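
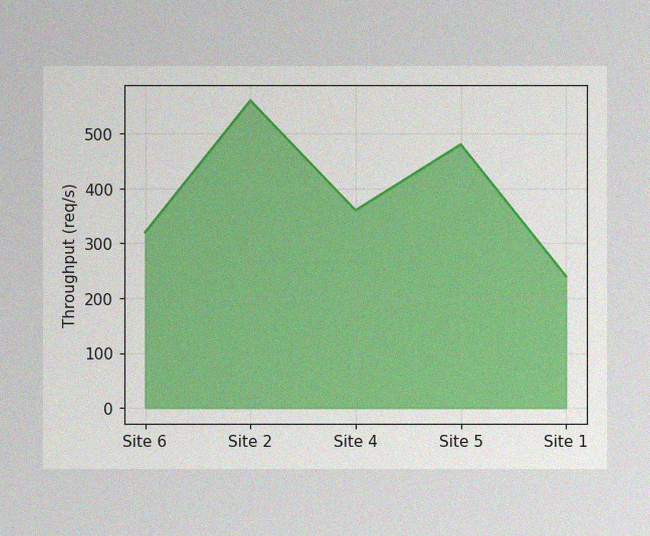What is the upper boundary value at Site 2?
560req/s

The image has some photo noise and uneven lighting. At Site 2 the upper boundary is at 560req/s.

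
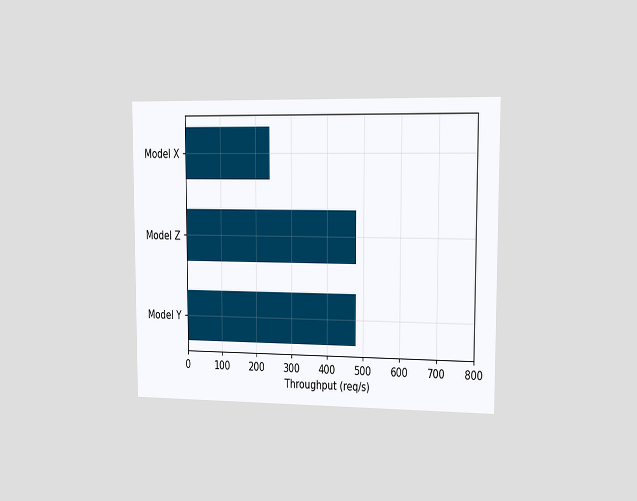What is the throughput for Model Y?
480req/s

The chart is viewed slightly from the right. Reading along the chart's x-axis, the Model Y bar reaches 480req/s.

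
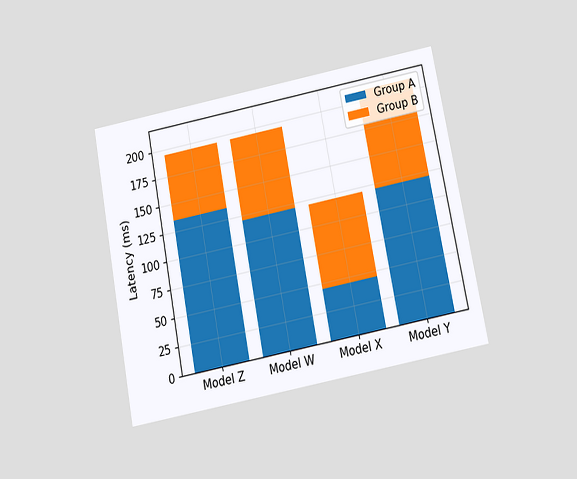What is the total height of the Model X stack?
The chart is tilted about 11° counter-clockwise and viewed slightly from below. The Model X stack's top reaches 120ms on the y-axis.

120ms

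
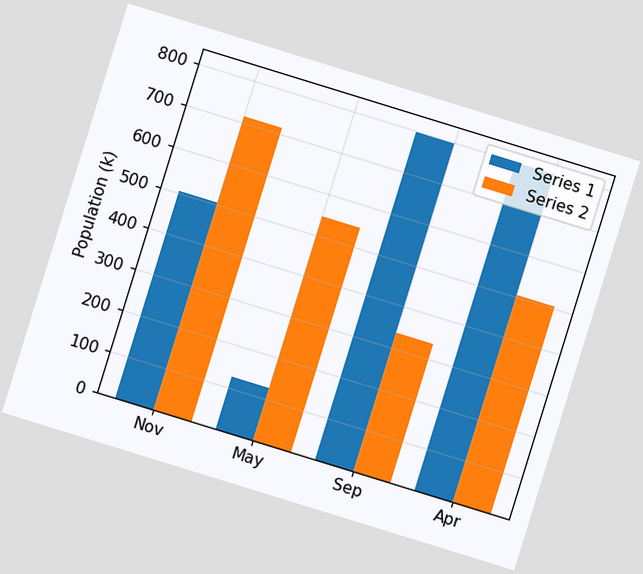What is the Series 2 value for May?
The chart is tilted about 17° clockwise. The Series 2 bar at May reaches 546k on the y-axis.

546k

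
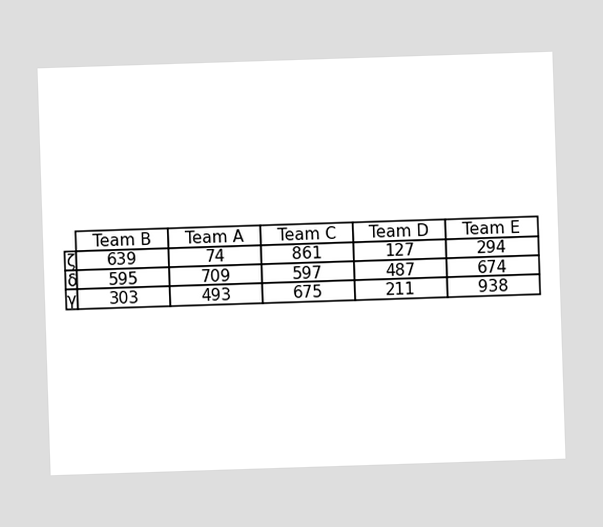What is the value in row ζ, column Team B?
639

The (ζ, Team B) cell reads 639.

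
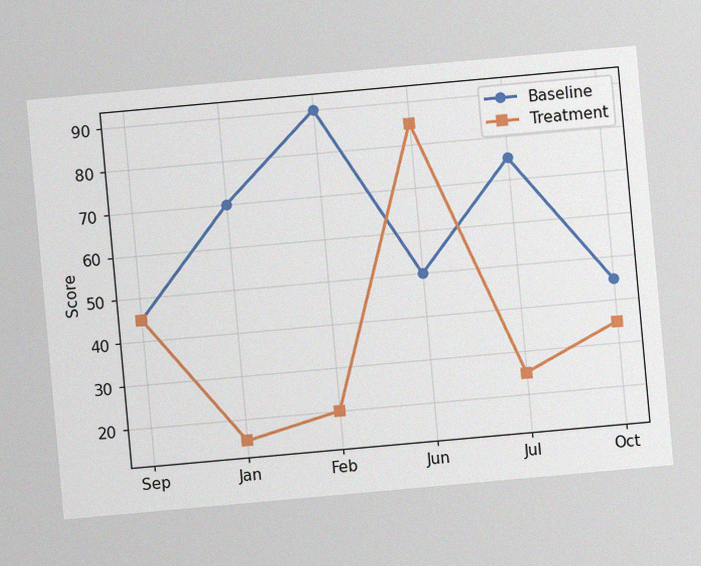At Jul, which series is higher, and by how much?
The chart is tilted about 5° counter-clockwise, with some photo noise. At Jul, Baseline sits above the other line by 50.

Baseline, by 50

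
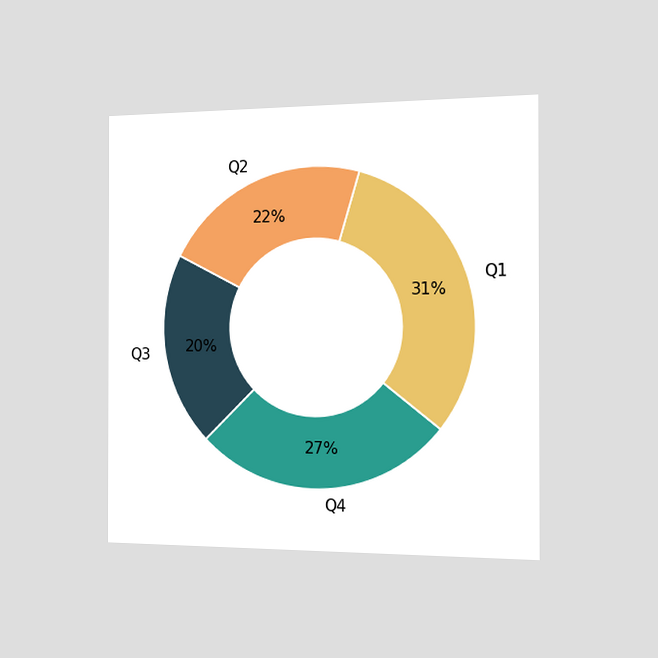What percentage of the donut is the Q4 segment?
27%

The chart is viewed slightly from the right. The Q4 segment takes up 27% of the ring.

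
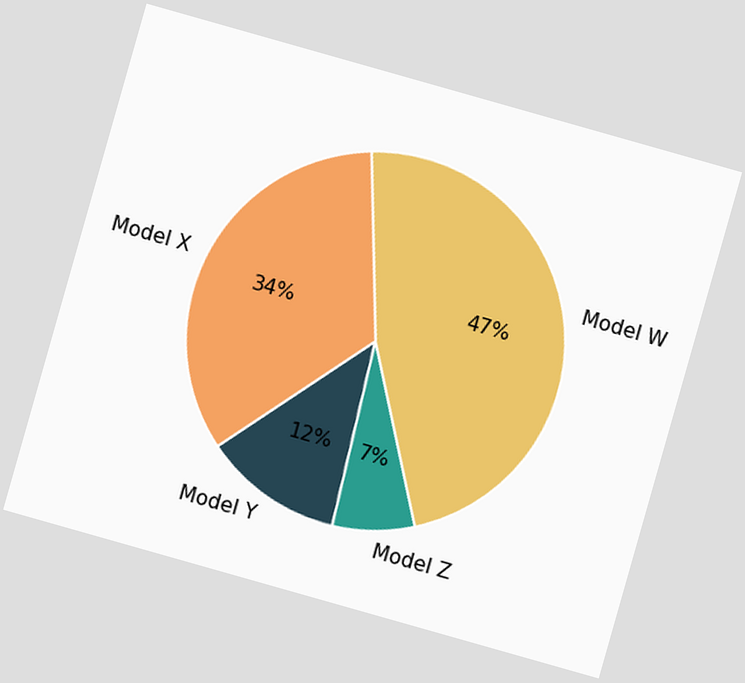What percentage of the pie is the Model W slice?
The chart is tilted about 16° clockwise. The Model W slice takes up 47% of the pie.

47%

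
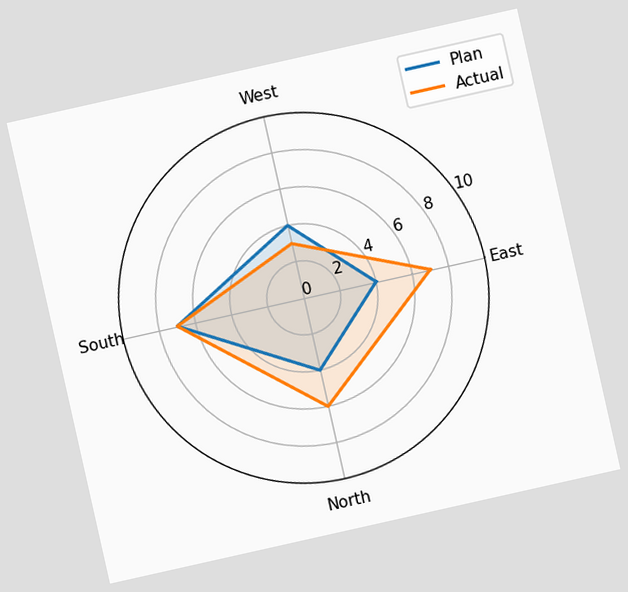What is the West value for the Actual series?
3

The chart is tilted about 13° counter-clockwise. On the West axis, Actual reaches 3.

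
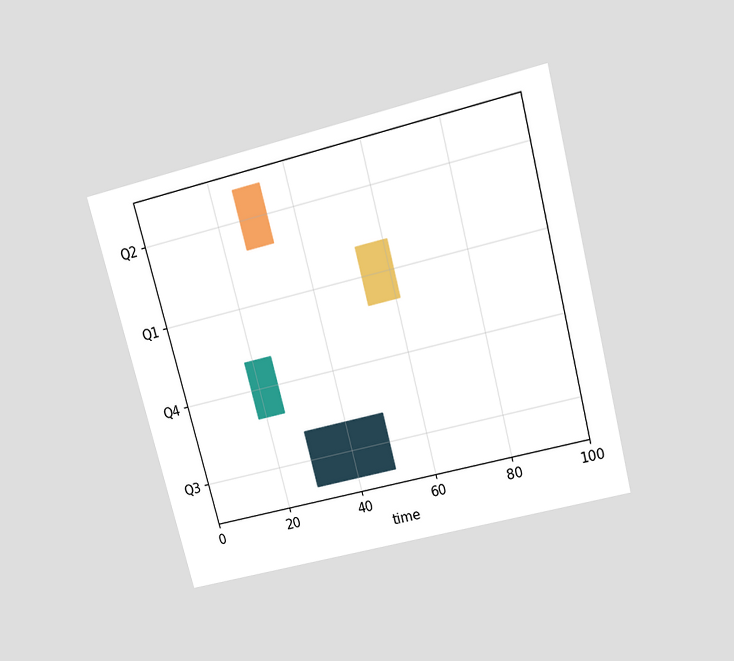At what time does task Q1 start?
The chart is tilted about 14° counter-clockwise and viewed slightly from above. The Q1 bar begins at t=53.

53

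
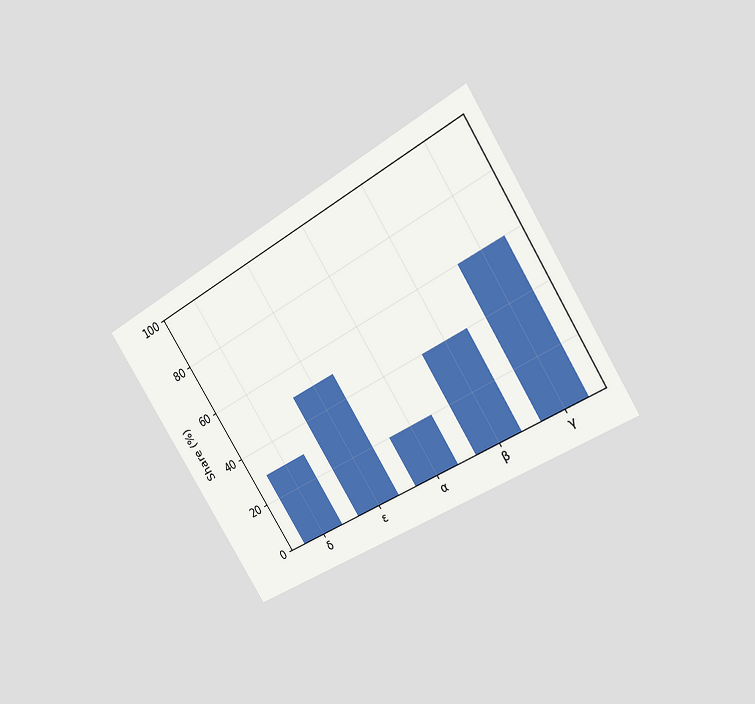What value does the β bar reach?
The chart is tilted about 32° counter-clockwise and viewed at a slight angle. Reading along the chart's y-axis, the β bar reaches 40%.

40%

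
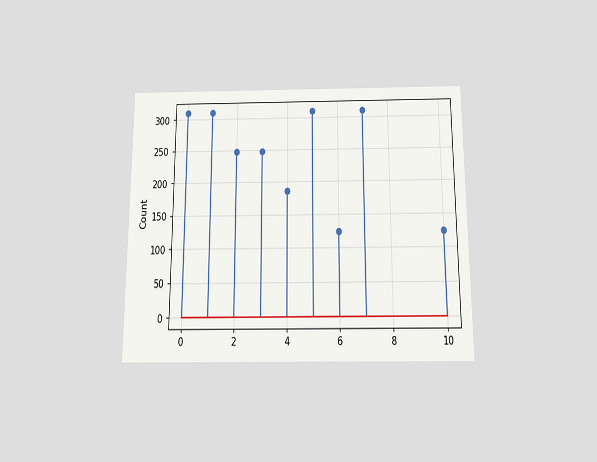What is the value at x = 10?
124

The chart is viewed slightly from below. The stem at x=10 reaches 124.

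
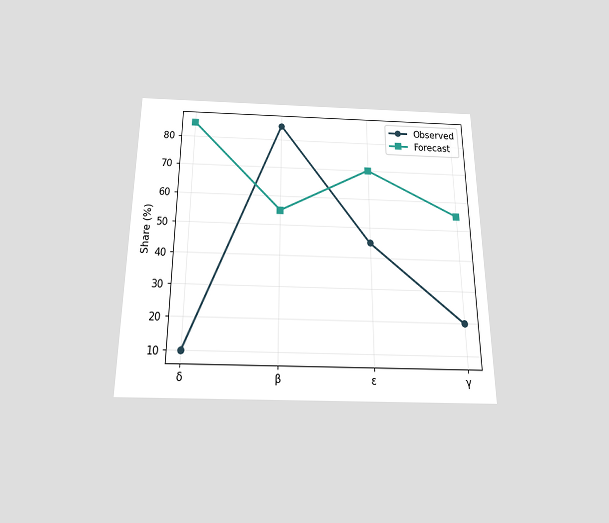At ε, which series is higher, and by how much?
The chart is viewed slightly from below. At ε, Forecast sits above the other line by 25%.

Forecast, by 25%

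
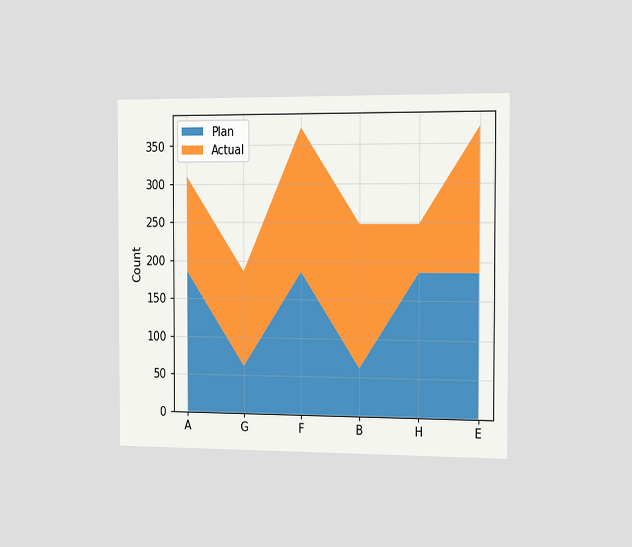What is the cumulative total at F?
372

The chart is viewed slightly from the right. The stacked total at F reaches 372.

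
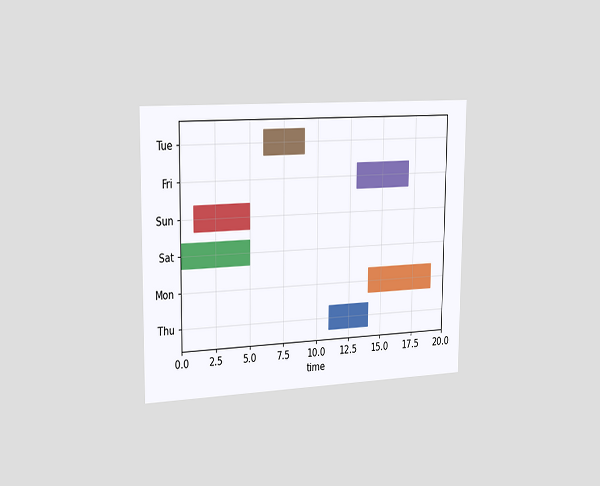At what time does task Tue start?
The chart is viewed slightly from the left. The Tue bar begins at t=6.

6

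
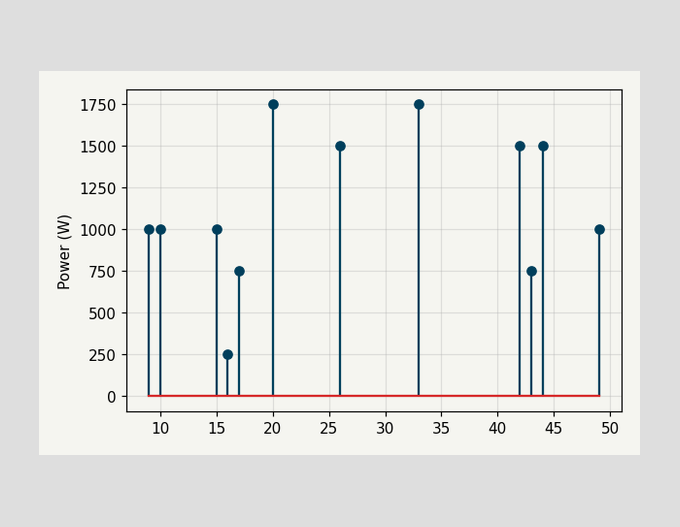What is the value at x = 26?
The stem at x=26 reaches 1500W.

1500W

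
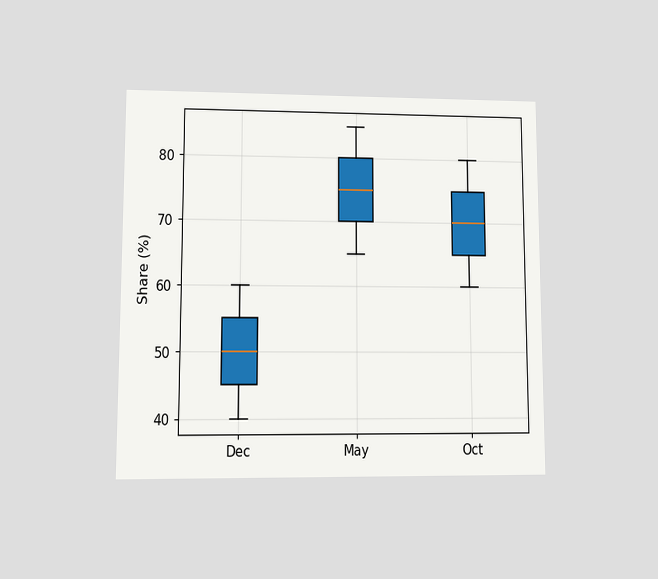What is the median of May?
75%

The chart is viewed at a slight angle. The median line in the May box sits at 75%.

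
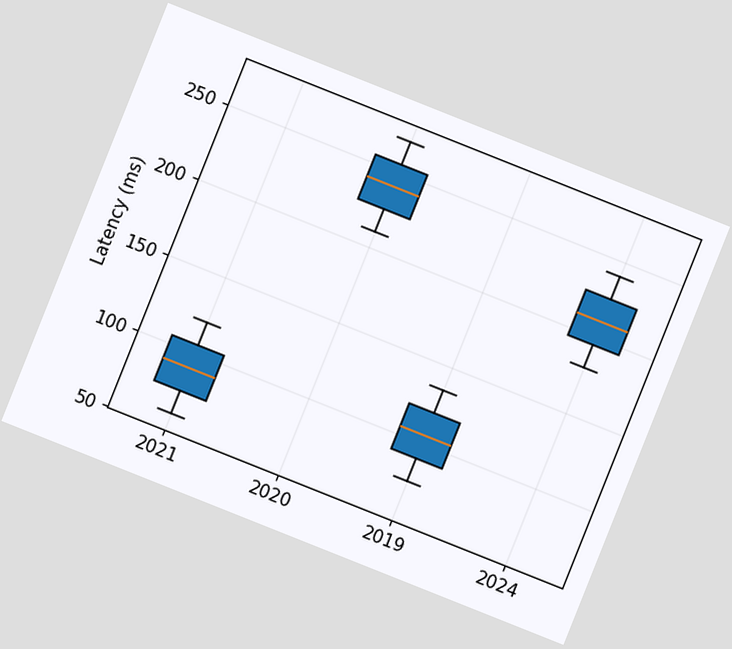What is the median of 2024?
210ms

The chart is tilted about 22° clockwise. The median line in the 2024 box sits at 210ms.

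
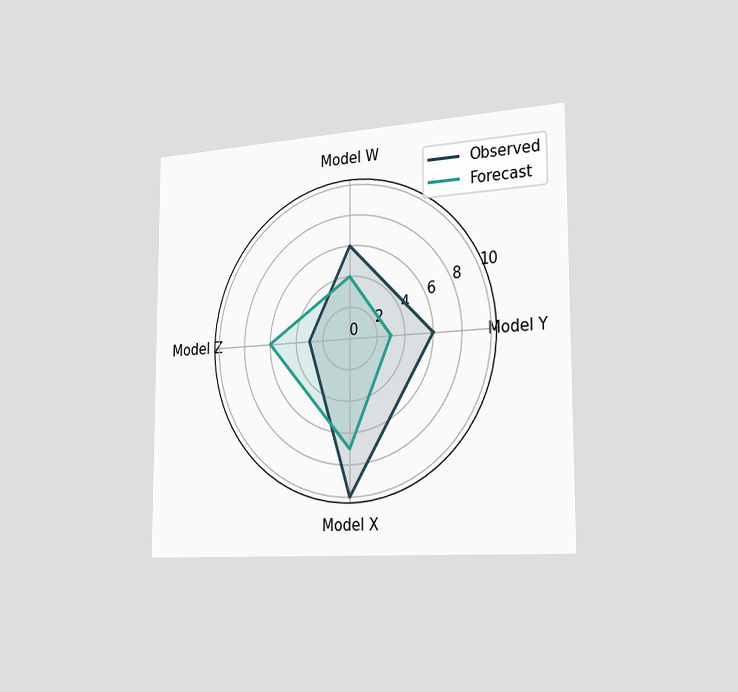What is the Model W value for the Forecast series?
4

The chart is viewed slightly from the right. On the Model W axis, Forecast reaches 4.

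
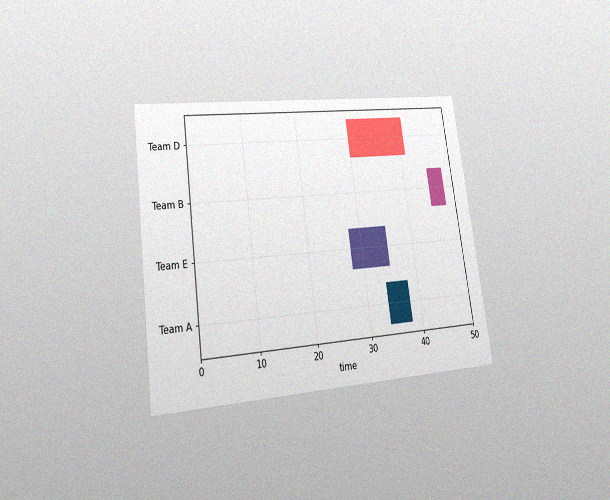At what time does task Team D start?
The chart is tilted about 8° counter-clockwise and viewed at a slight angle, with some photo noise. The Team D bar begins at t=30.

30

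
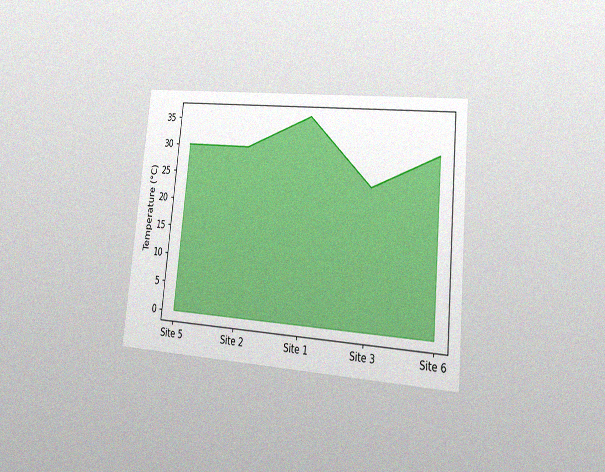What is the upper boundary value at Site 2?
The chart is tilted about 6° clockwise and viewed at a slight angle, with some photo noise. At Site 2 the upper boundary is at 30°C.

30°C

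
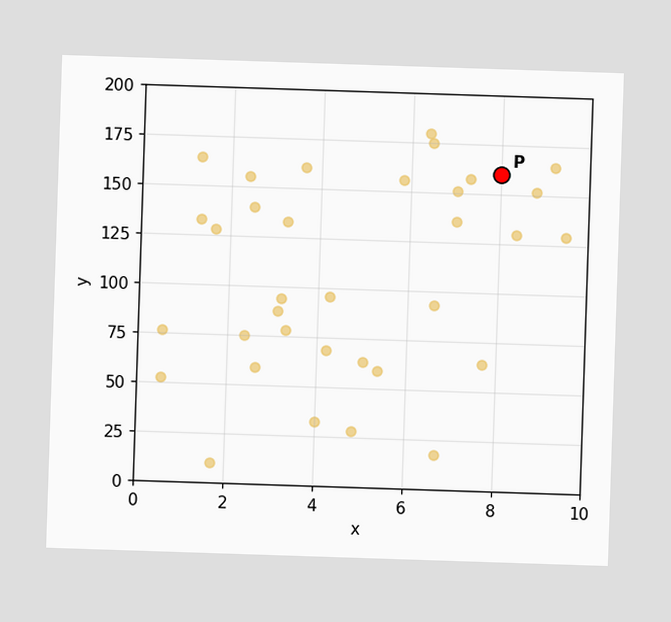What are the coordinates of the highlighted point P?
Following the gridlines from P to each axis, P sits at (8, 160).

(8, 160)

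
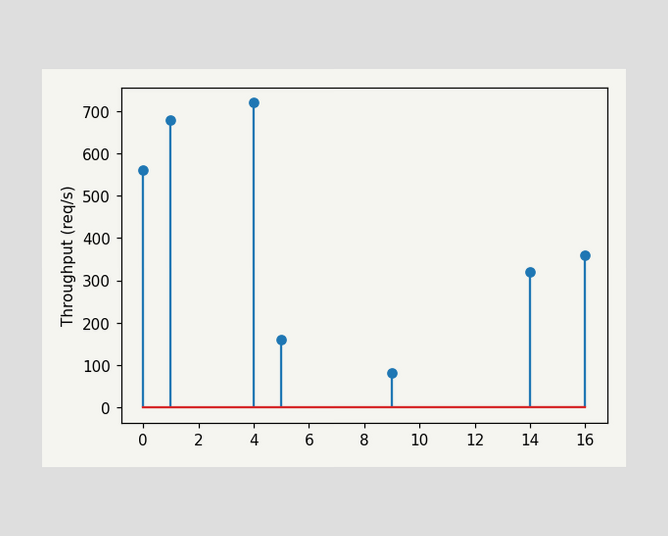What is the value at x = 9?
80req/s

The stem at x=9 reaches 80req/s.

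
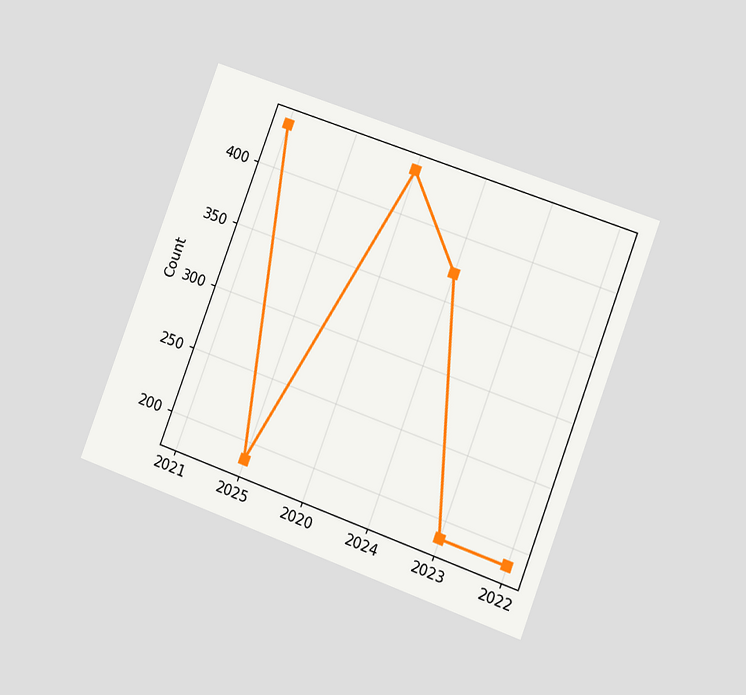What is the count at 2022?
The chart is tilted about 20° clockwise and viewed slightly from the right. At 2022, the line is at 186.

186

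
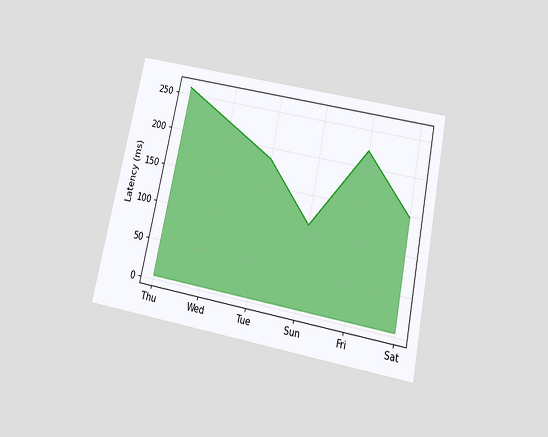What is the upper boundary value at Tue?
185ms

The chart is tilted about 12° clockwise and viewed slightly from below. At Tue the upper boundary is at 185ms.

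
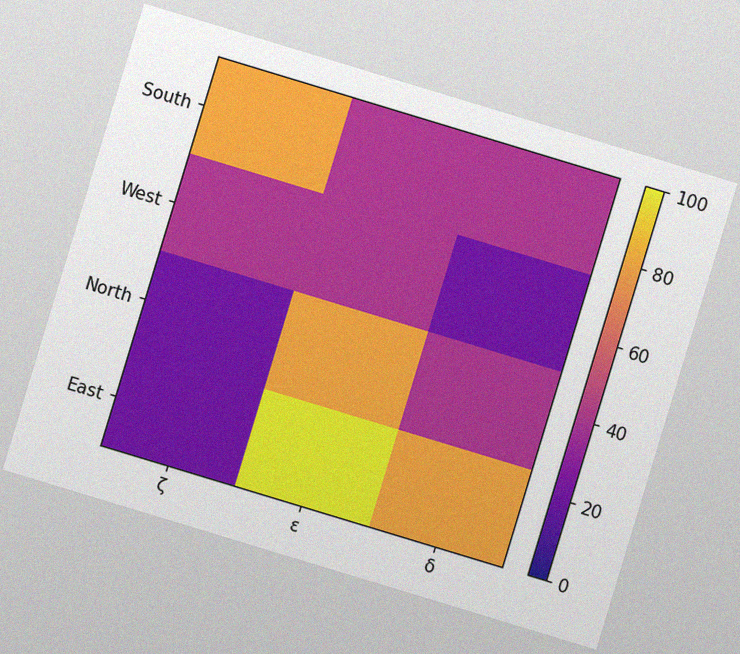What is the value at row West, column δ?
The chart is tilted about 17° clockwise, with some photo noise. Matching cell (West, δ) against the colorbar gives 20.

20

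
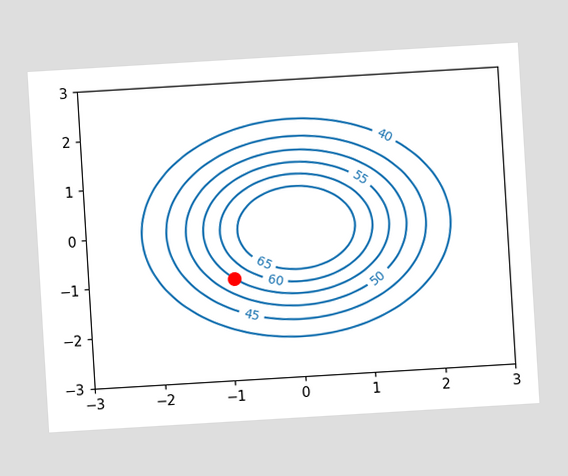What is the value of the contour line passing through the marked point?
The chart is tilted about 3° counter-clockwise. The marked point sits on the contour labelled 55.

55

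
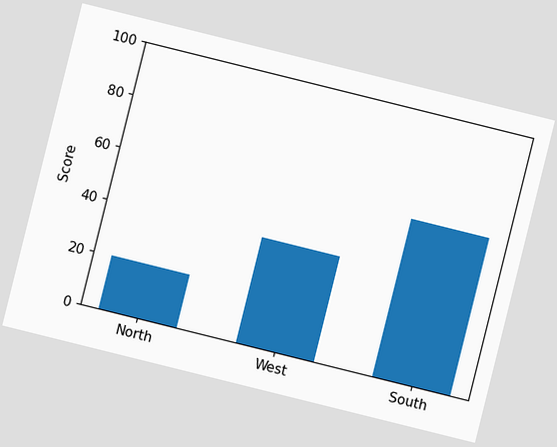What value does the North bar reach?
20

The chart is tilted about 14° clockwise. Reading along the chart's y-axis, the North bar reaches 20.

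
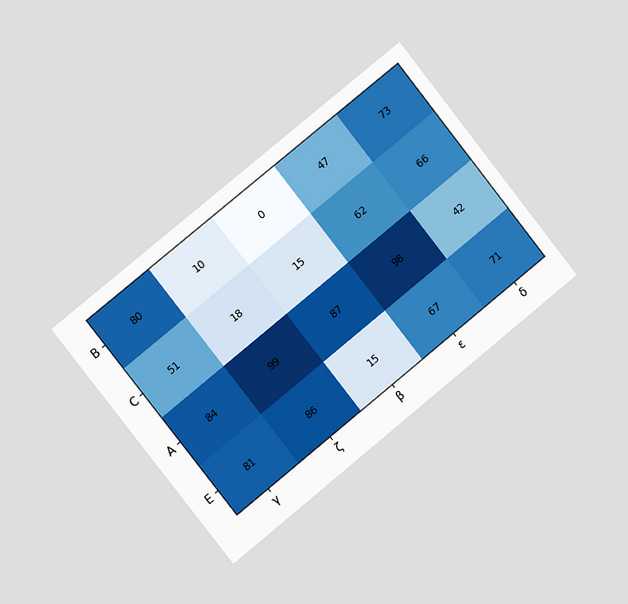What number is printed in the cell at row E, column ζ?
86

The chart is tilted about 39° counter-clockwise and viewed slightly from the left. The (E, ζ) cell reads 86.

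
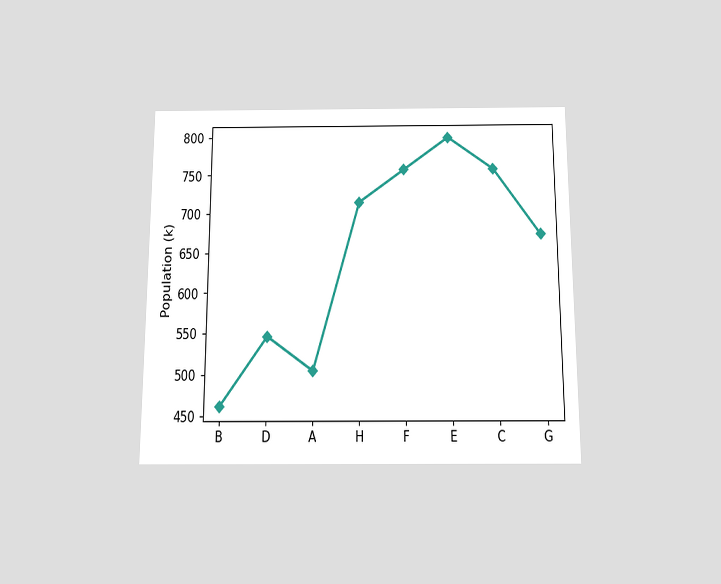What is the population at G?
The chart is viewed slightly from below. At G, the line is at 672k.

672k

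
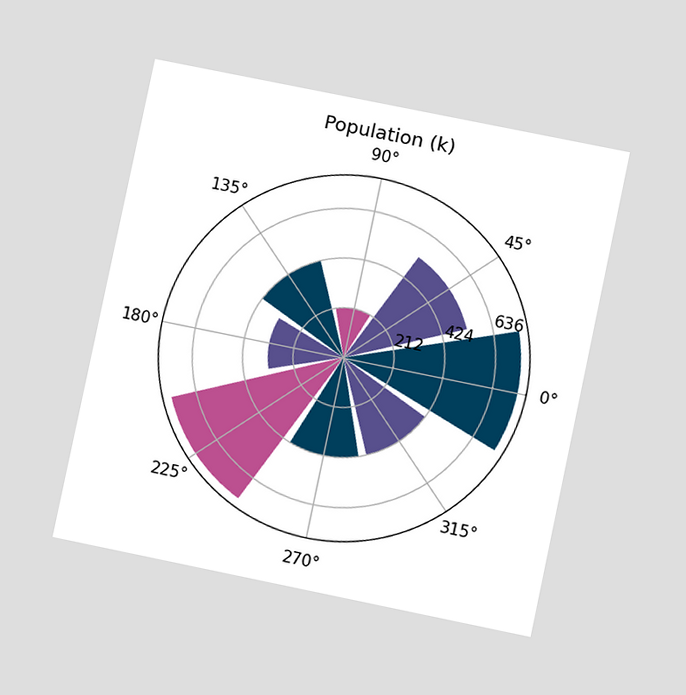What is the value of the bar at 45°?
530k

The chart is tilted about 12° clockwise and viewed at a slight angle. The bar at 45° reaches 530k on the radial axis.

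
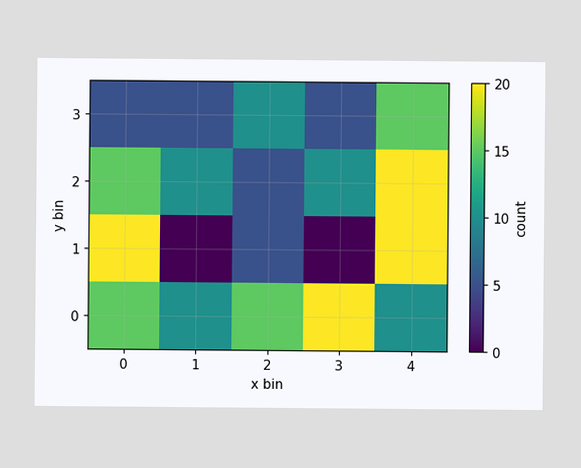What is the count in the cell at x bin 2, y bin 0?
Matching the cell (2, 0) against the colorbar gives 15.

15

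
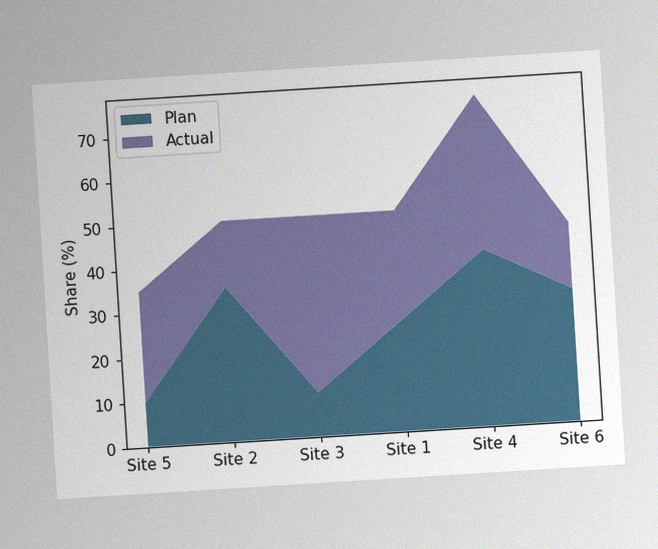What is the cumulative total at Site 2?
50%

The chart is tilted about 4° counter-clockwise, with some photo noise. The stacked total at Site 2 reaches 50%.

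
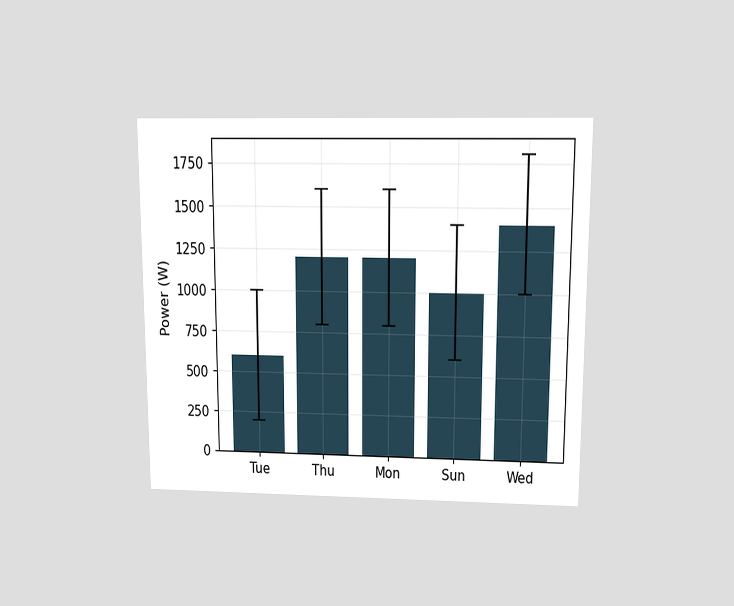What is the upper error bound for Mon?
1600W

The chart is viewed slightly from above. The Mon bar's upper whisker reaches 1600W.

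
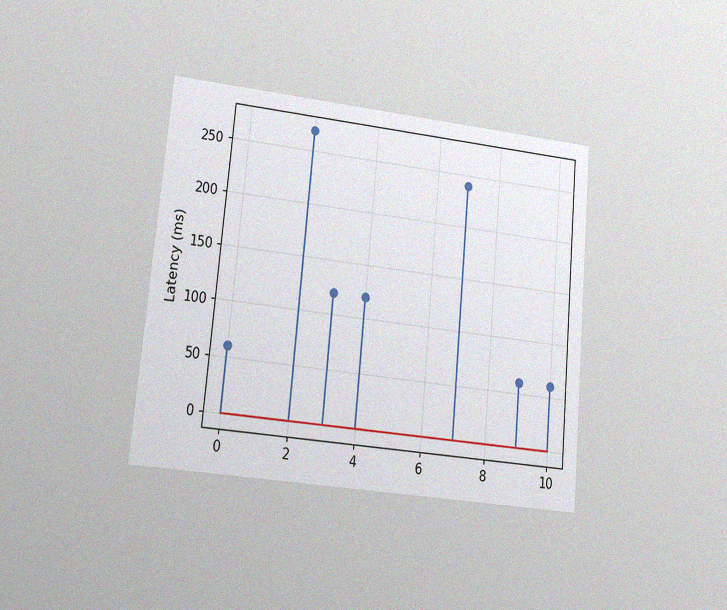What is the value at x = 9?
The chart is tilted about 5° clockwise and viewed at a slight angle, with some photo noise. The stem at x=9 reaches 60ms.

60ms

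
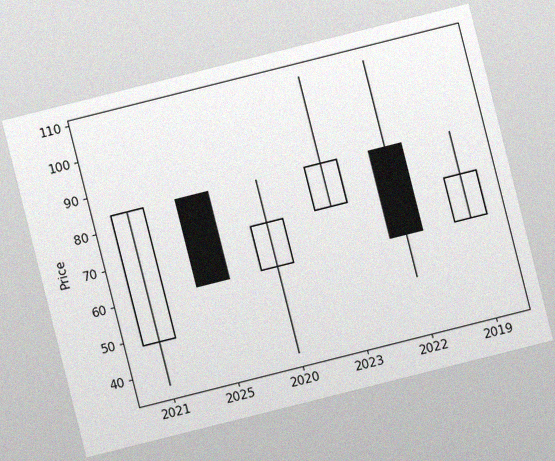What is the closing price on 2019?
The chart is tilted about 14° counter-clockwise, with some photo noise. The 2019 candle closes at 72.

72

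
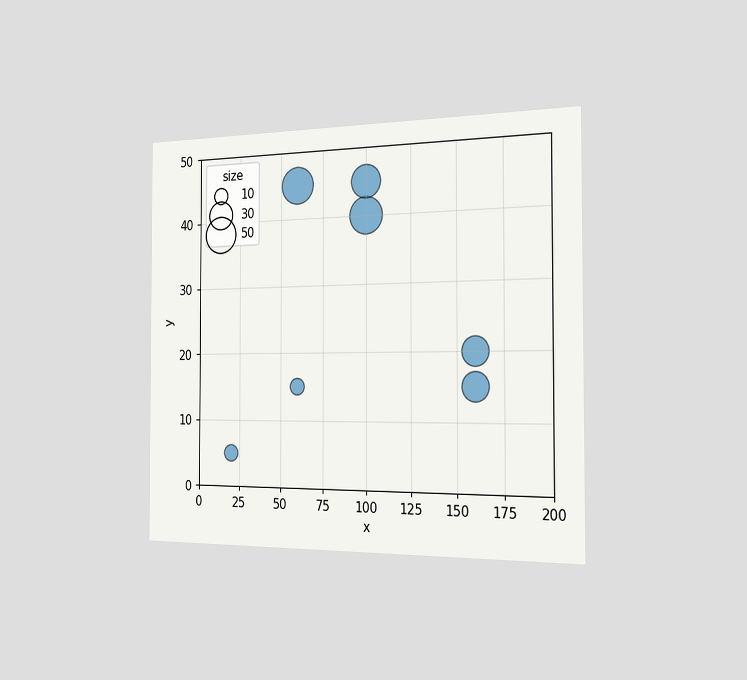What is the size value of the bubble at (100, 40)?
The chart is viewed slightly from the right. Matching the bubble at (100, 40) against the size legend gives 50.

50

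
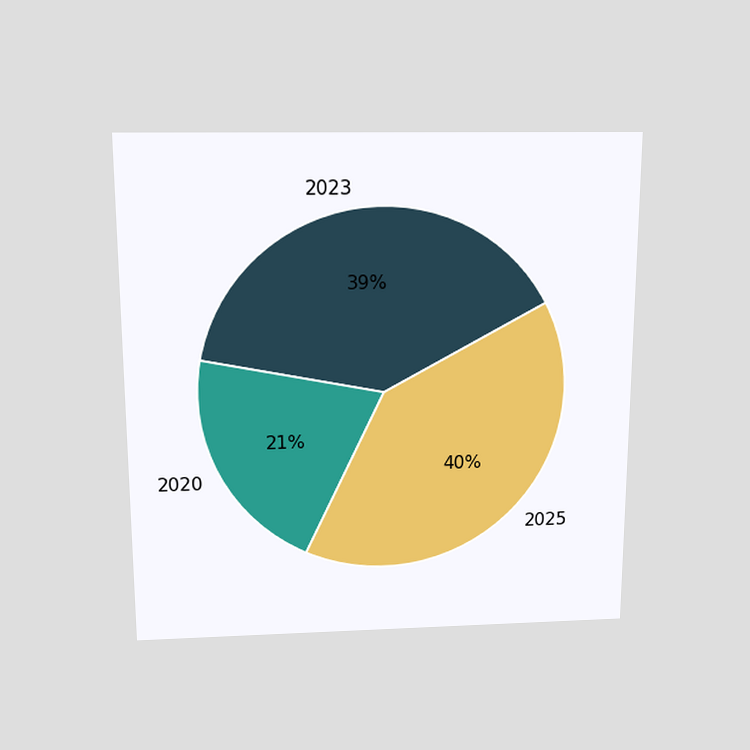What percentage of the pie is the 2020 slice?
The chart is viewed slightly from above. The 2020 slice takes up 21% of the pie.

21%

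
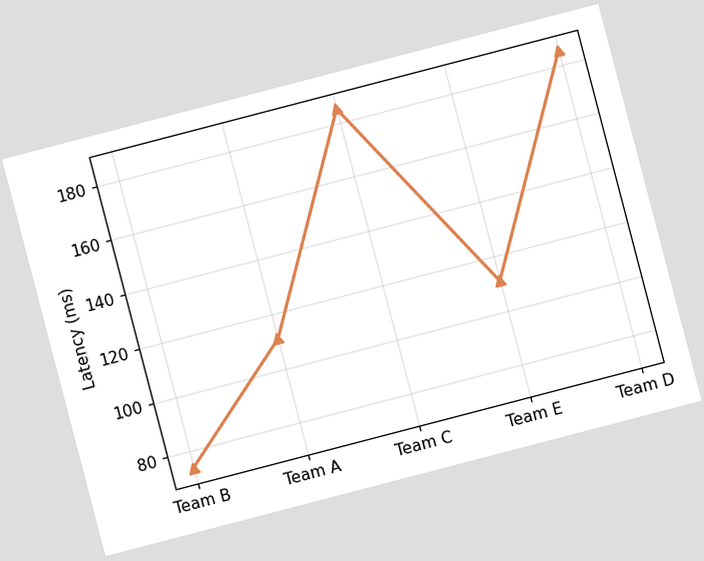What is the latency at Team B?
74ms

The chart is tilted about 15° counter-clockwise. At Team B, the line is at 74ms.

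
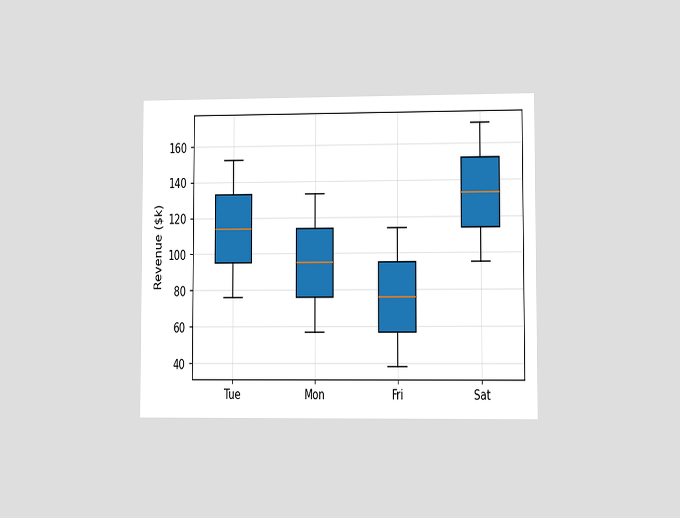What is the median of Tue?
The chart is viewed at a slight angle. The median line in the Tue box sits at $114k.

$114k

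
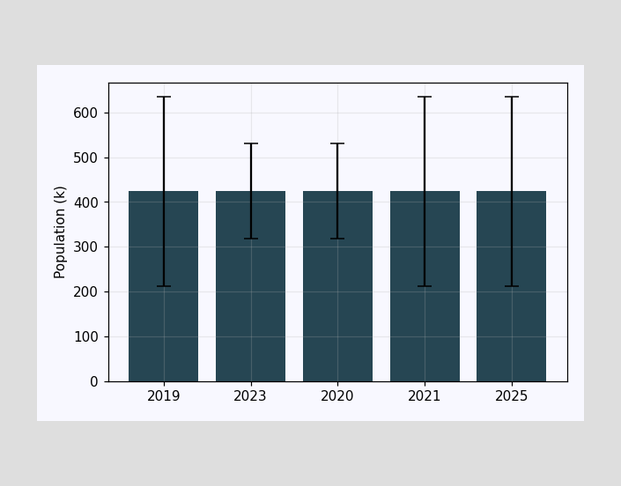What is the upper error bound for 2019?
The 2019 bar's upper whisker reaches 636k.

636k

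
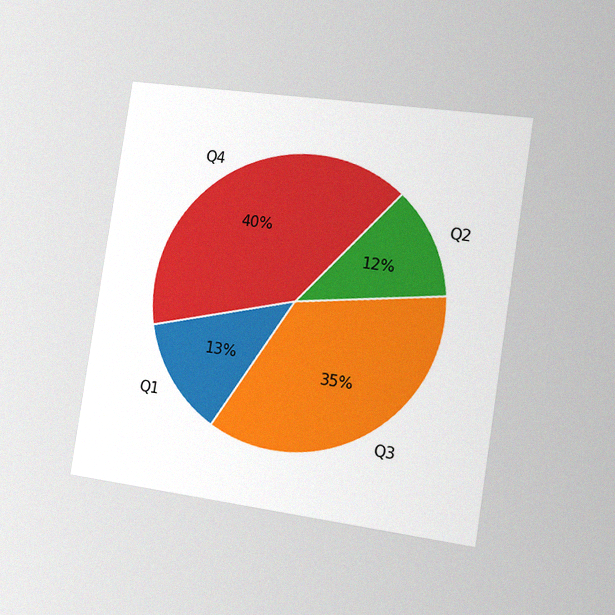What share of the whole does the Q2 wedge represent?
The chart is tilted about 9° clockwise and viewed slightly from the right, with some photo noise. The Q2 slice takes up 12% of the pie.

12%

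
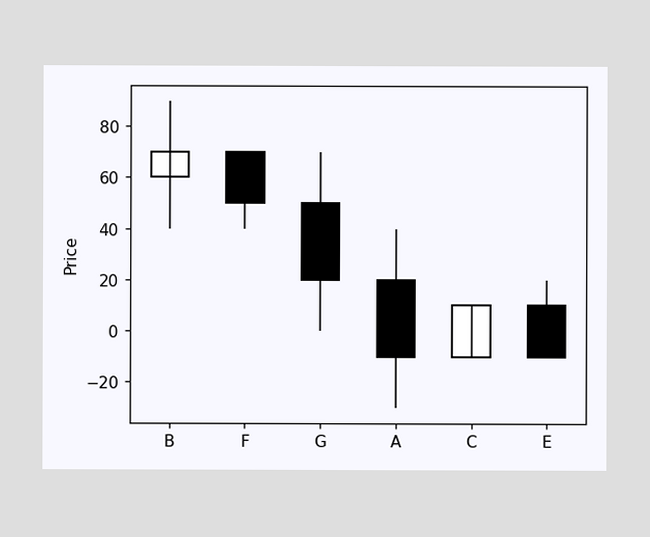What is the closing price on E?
-10

The E candle closes at -10.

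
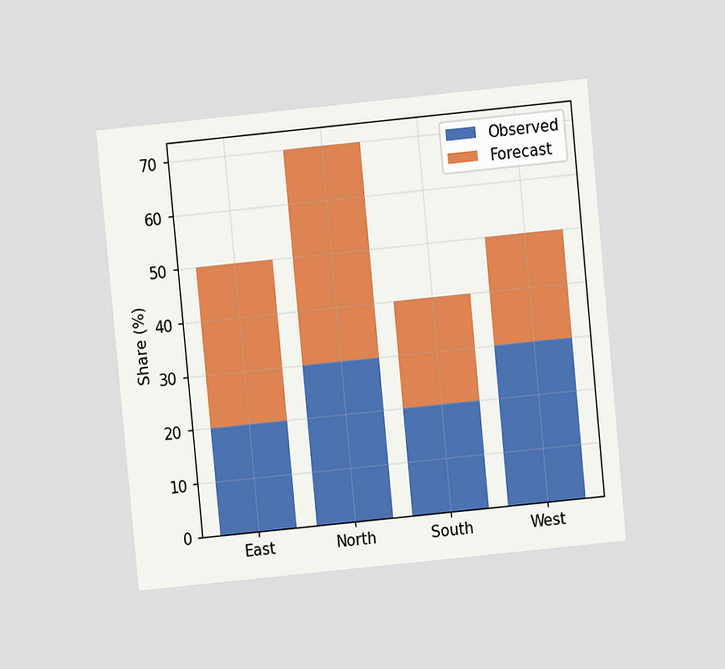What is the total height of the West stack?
The chart is tilted about 6° counter-clockwise and viewed at a slight angle. The West stack's top reaches 50% on the y-axis.

50%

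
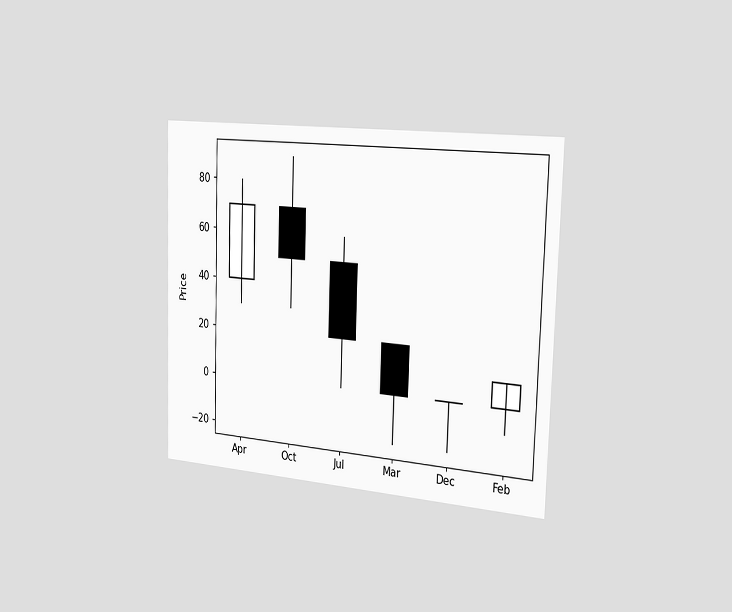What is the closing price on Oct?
The chart is viewed slightly from the right. The Oct candle closes at 50.

50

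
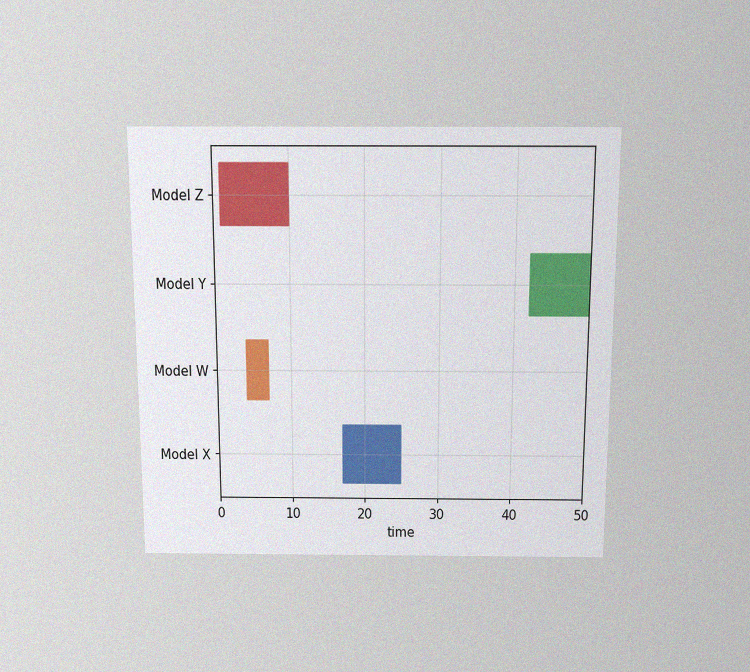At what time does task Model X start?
17

The chart is viewed slightly from above, with some photo noise. The Model X bar begins at t=17.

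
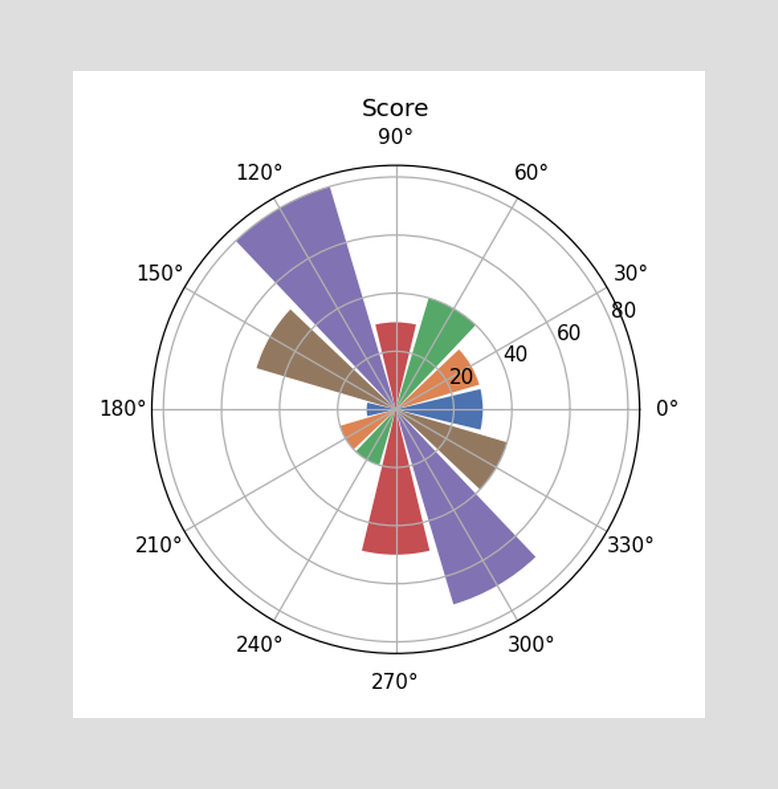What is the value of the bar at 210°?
20

The bar at 210° reaches 20 on the radial axis.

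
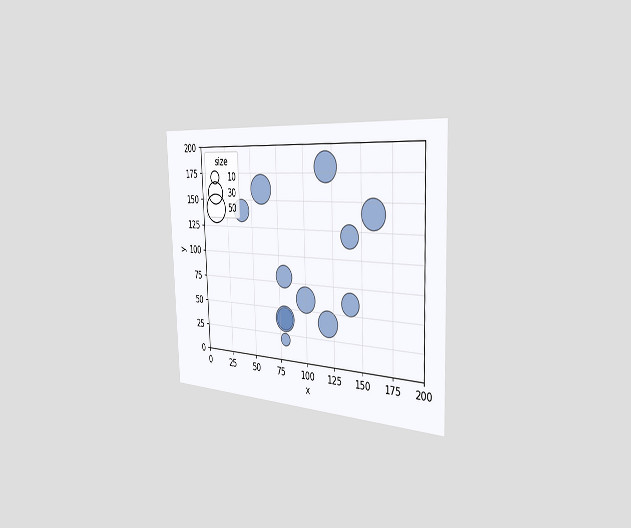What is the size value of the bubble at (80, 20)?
10

The chart is tilted about 2° counter-clockwise and viewed slightly from the right. Matching the bubble at (80, 20) against the size legend gives 10.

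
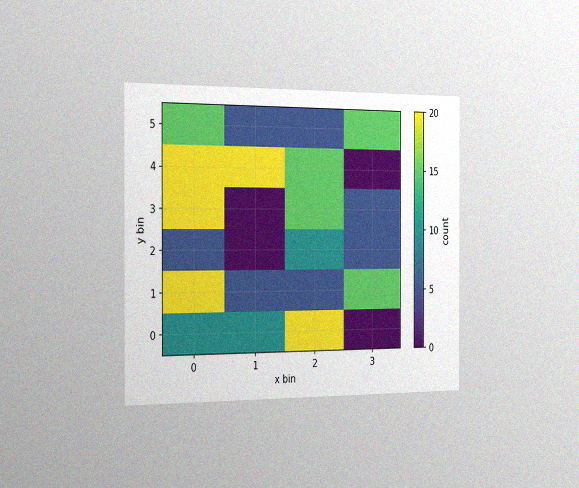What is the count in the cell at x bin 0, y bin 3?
The chart is viewed slightly from the left, with some photo noise. Matching the cell (0, 3) against the colorbar gives 20.

20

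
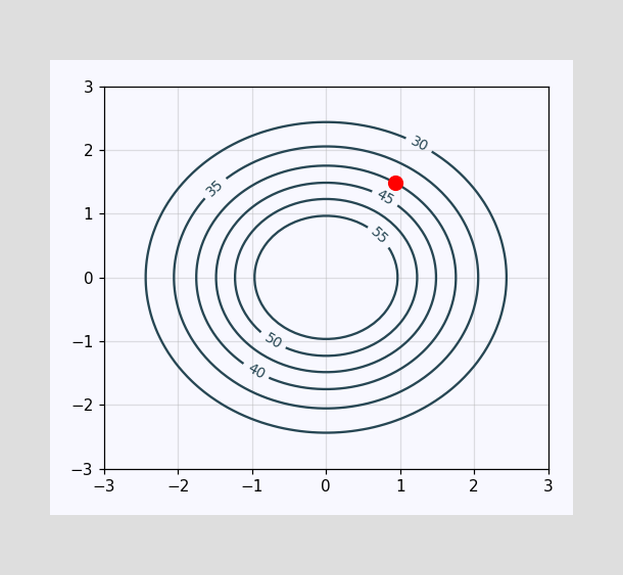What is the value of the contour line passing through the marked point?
40

The marked point sits on the contour labelled 40.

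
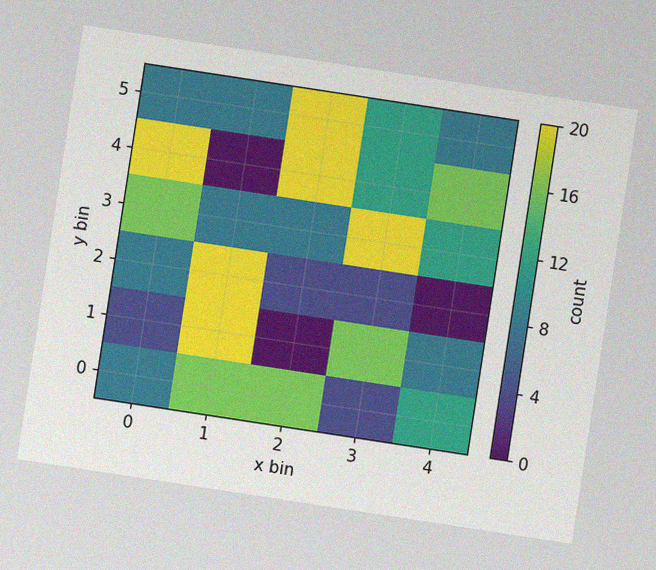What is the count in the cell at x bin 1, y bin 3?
8

The chart is tilted about 9° clockwise, with some photo noise. Matching the cell (1, 3) against the colorbar gives 8.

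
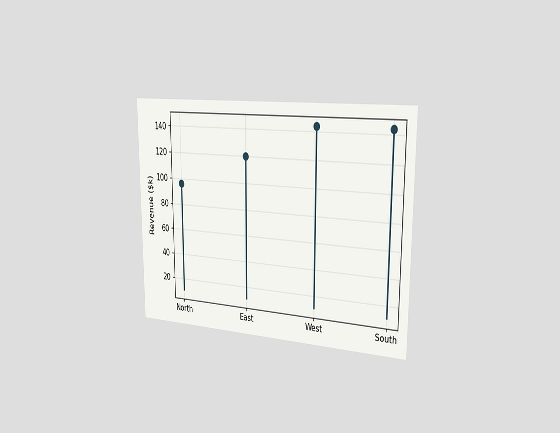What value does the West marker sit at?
$144k

The chart is viewed slightly from the right. The West marker sits at $144k.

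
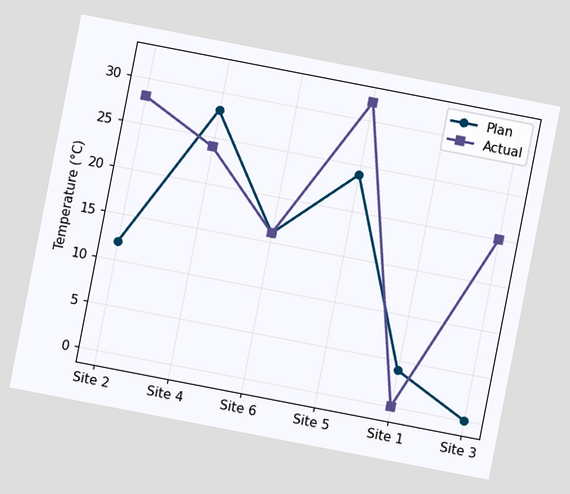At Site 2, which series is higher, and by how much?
Actual, by 16°C

The chart is tilted about 11° clockwise. At Site 2, Actual sits above the other line by 16°C.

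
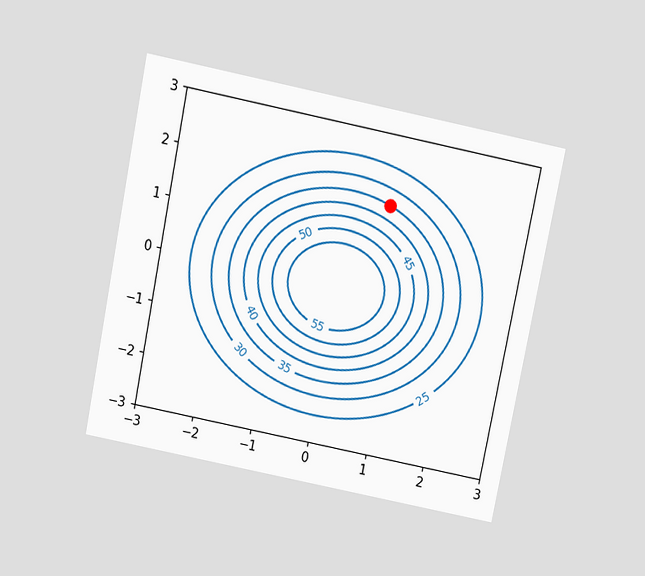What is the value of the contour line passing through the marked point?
The chart is tilted about 11° clockwise and viewed slightly from above. The marked point sits on the contour labelled 35.

35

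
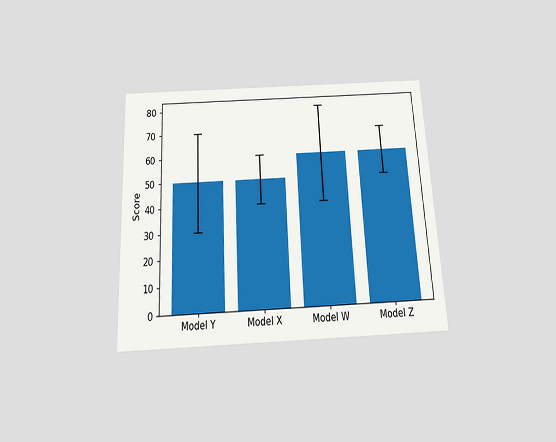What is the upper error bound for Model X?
The chart is tilted about 3° counter-clockwise and viewed slightly from below. The Model X bar's upper whisker reaches 60.

60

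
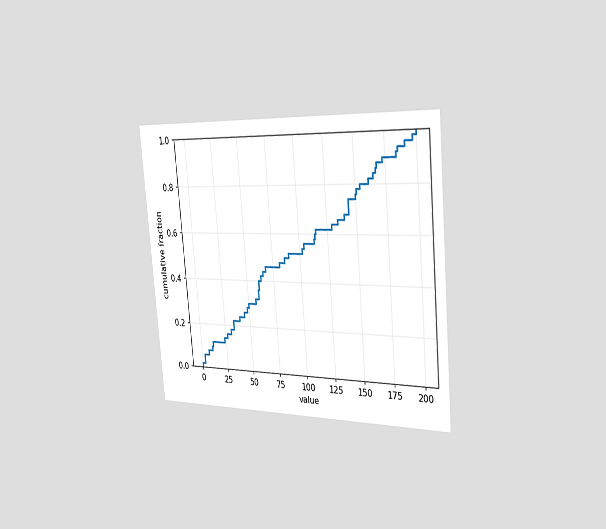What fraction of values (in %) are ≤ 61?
40%

The chart is tilted about 5° counter-clockwise and viewed slightly from the right. At x=61 the ECDF step is at 40%.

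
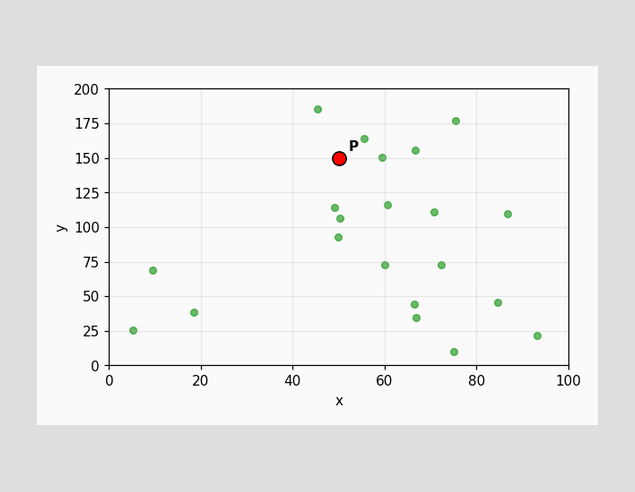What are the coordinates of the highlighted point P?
Following the gridlines from P to each axis, P sits at (50, 150).

(50, 150)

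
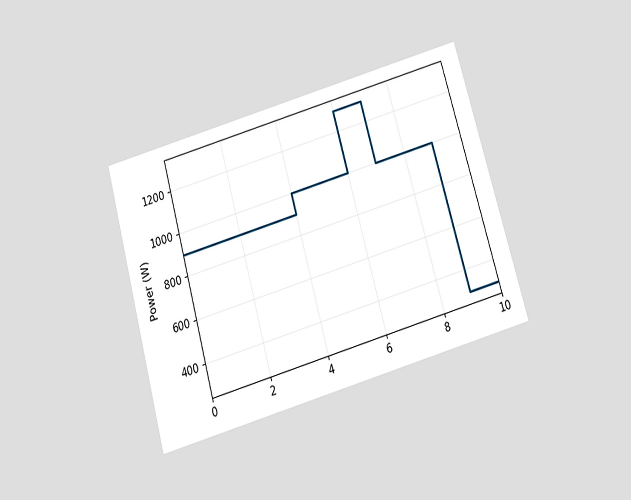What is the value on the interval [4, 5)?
1000W

The chart is tilted about 16° counter-clockwise and viewed slightly from below. On [4, 5) the step sits at 1000W.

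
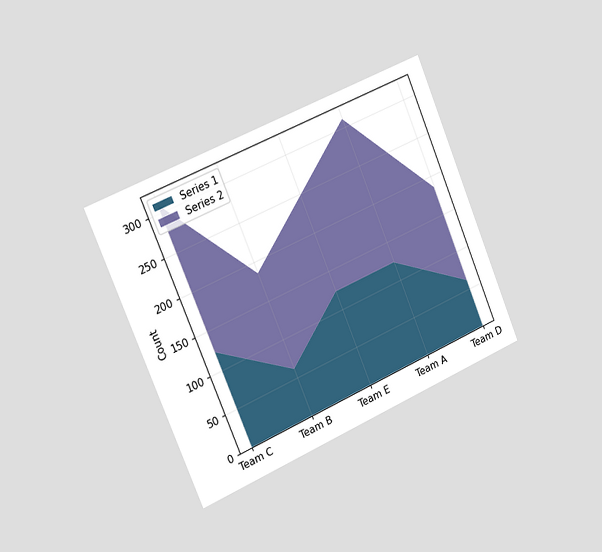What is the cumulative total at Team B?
The chart is tilted about 23° counter-clockwise and viewed slightly from the left. The stacked total at Team B reaches 186.

186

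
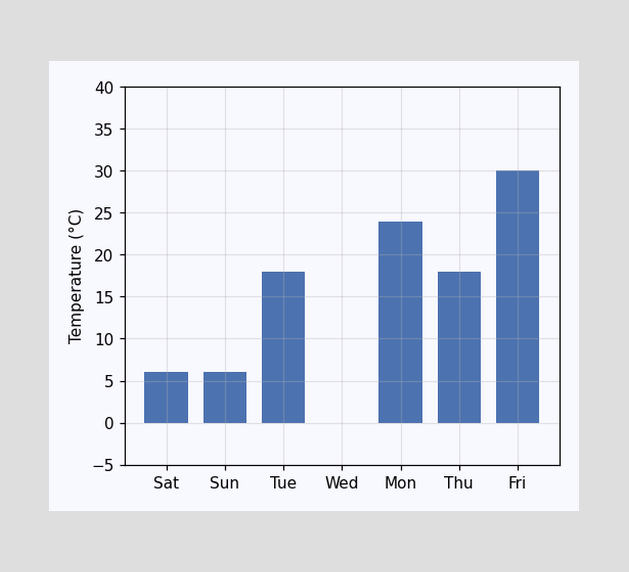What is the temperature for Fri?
30°C

Reading along the chart's y-axis, the Fri bar reaches 30°C.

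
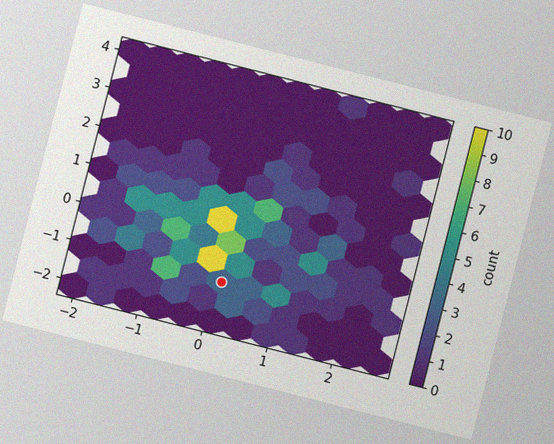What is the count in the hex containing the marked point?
The chart is tilted about 14° clockwise, with some photo noise. The marked hex reads 3 on the colorbar.

3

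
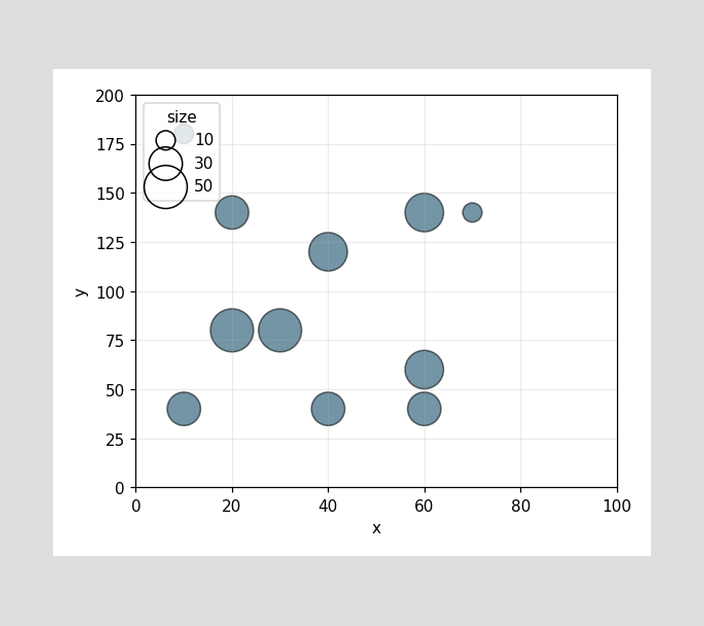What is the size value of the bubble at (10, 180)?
Matching the bubble at (10, 180) against the size legend gives 10.

10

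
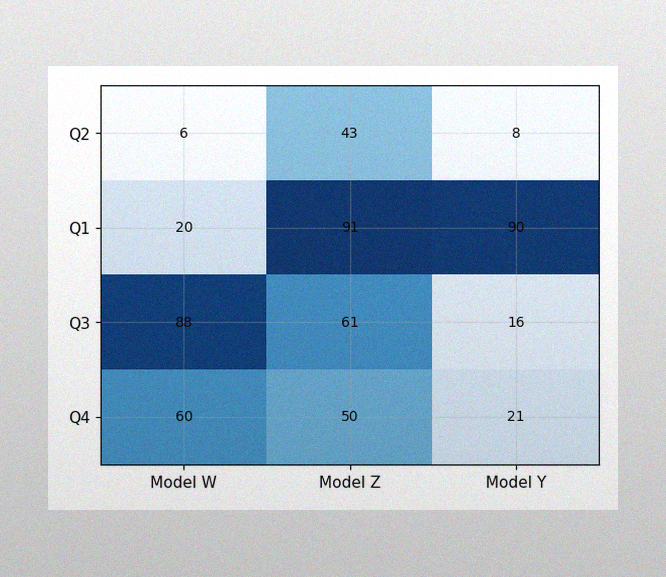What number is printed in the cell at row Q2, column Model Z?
The image has some photo noise and uneven lighting. The (Q2, Model Z) cell reads 43.

43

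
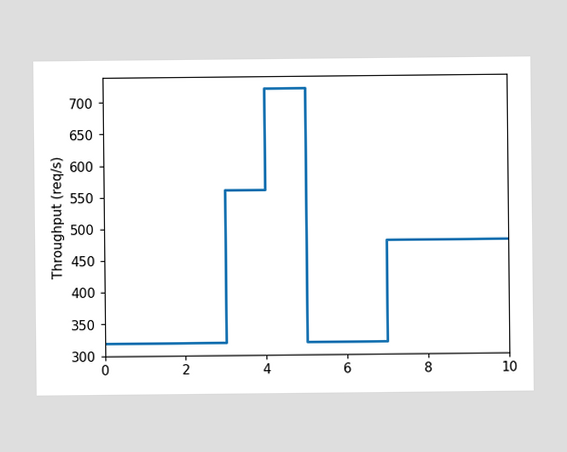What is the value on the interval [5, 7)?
On [5, 7) the step sits at 320req/s.

320req/s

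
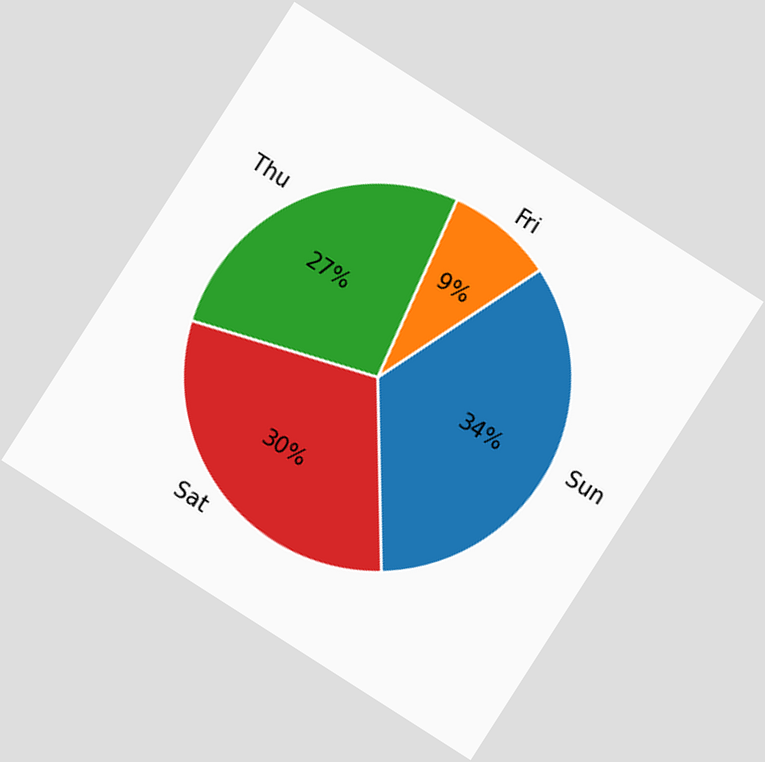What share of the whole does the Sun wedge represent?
The chart is tilted about 33° clockwise. The Sun slice takes up 34% of the pie.

34%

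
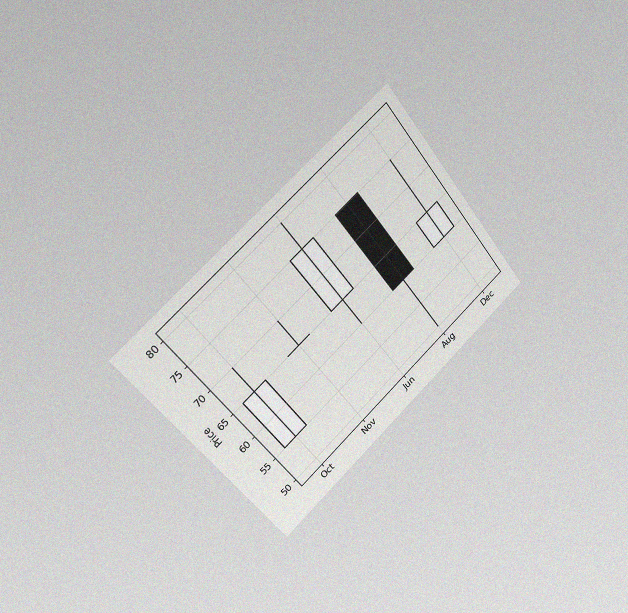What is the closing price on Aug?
60

The chart is tilted about 39° counter-clockwise and viewed slightly from the left, with some photo noise. The Aug candle closes at 60.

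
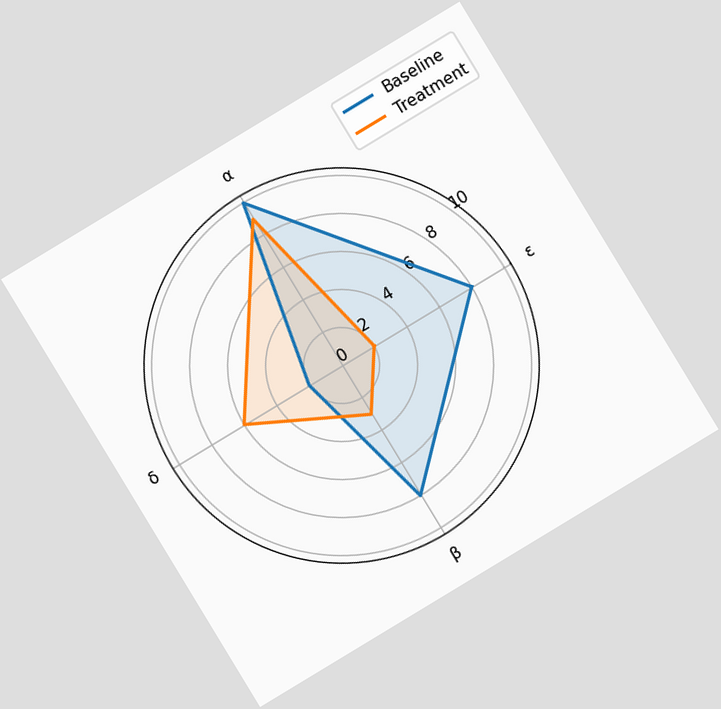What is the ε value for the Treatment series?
The chart is tilted about 31° counter-clockwise. On the ε axis, Treatment reaches 2.

2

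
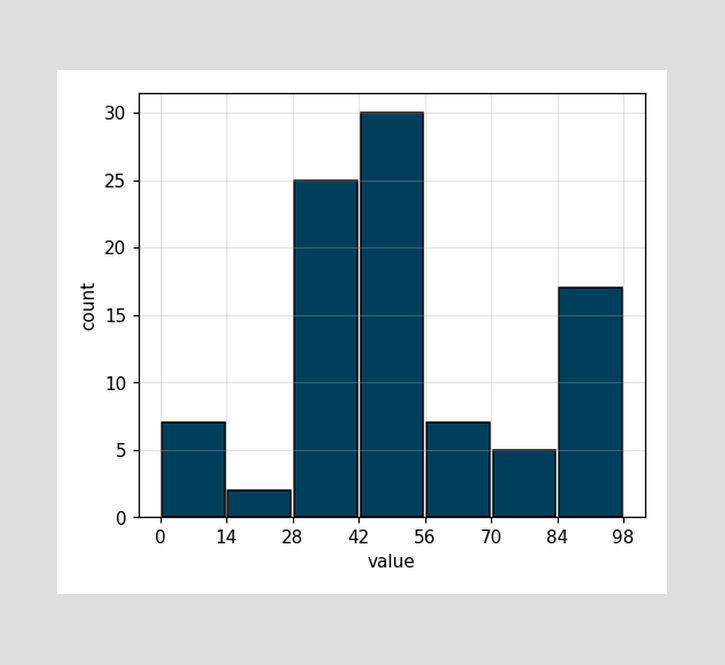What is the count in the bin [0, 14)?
7

The [0, 14) bin has height 7.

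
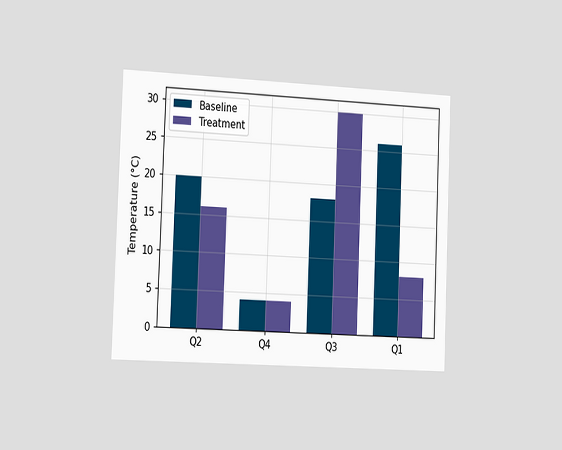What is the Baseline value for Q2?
The chart is tilted about 2° clockwise and viewed slightly from the left. The Baseline bar at Q2 reaches 20°C on the y-axis.

20°C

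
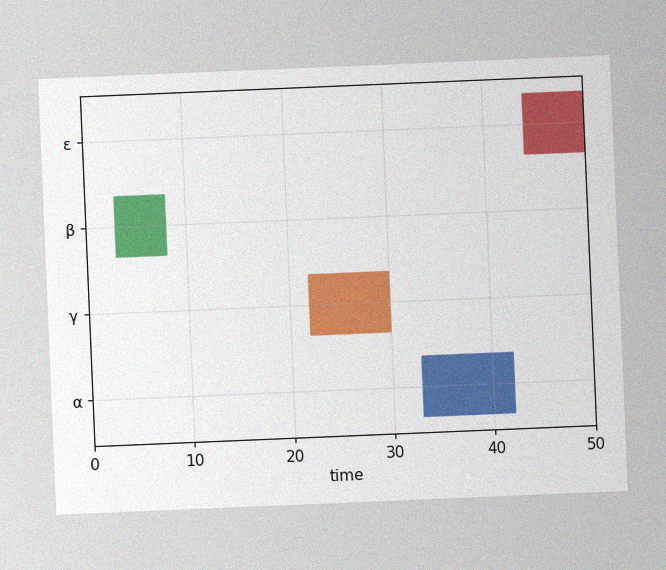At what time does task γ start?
22

The chart is tilted about 2° counter-clockwise, with some photo noise. The γ bar begins at t=22.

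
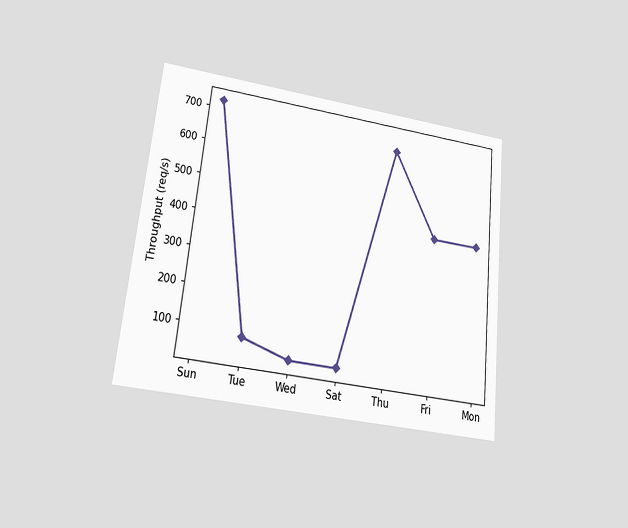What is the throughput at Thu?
The chart is tilted about 6° clockwise and viewed at a slight angle. At Thu, the line is at 680req/s.

680req/s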